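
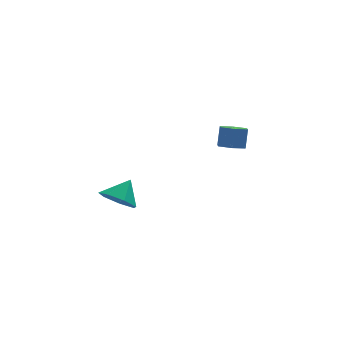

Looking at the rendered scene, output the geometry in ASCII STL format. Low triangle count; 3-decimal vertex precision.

solid 
facet normal -0.181 -0.330 -0.926
outer loop
vertex 3.824 2.265 2.604
vertex 3.265 2.76 2.537
vertex 3.961 2.95 2.333
endloop
endfacet
facet normal 0.966 -0.235 -0.107
outer loop
vertex 3.824 2.265 2.604
vertex 3.961 2.95 2.333
vertex 4.034 2.645 3.669
endloop
endfacet
facet normal 0.966 -0.235 -0.107
outer loop
vertex 4.034 2.645 3.669
vertex 3.961 2.95 2.333
vertex 4.171 3.33 3.398
endloop
endfacet
facet normal 0.183 0.330 0.926
outer loop
vertex 4.034 2.645 3.669
vertex 4.171 3.33 3.398
vertex 3.475 3.14 3.603
endloop
endfacet
facet normal -0.182 -0.330 -0.926
outer loop
vertex 3.961 2.95 2.333
vertex 3.265 2.76 2.537
vertex 3.402 3.446 2.266
endloop
endfacet
facet normal 0.642 0.674 -0.367
outer loop
vertex 3.961 2.95 2.333
vertex 3.402 3.446 2.266
vertex 4.171 3.33 3.398
endloop
endfacet
facet normal 0.642 0.674 -0.367
outer loop
vertex 4.171 3.33 3.398
vertex 3.402 3.446 2.266
vertex 3.612 3.826 3.331
endloop
endfacet
facet normal 0.182 0.331 0.926
outer loop
vertex 4.171 3.33 3.398
vertex 3.612 3.826 3.331
vertex 3.475 3.14 3.603
endloop
endfacet
facet normal -0.182 -0.330 -0.926
outer loop
vertex 3.402 3.446 2.266
vertex 3.265 2.76 2.537
vertex 2.706 3.255 2.471
endloop
endfacet
facet normal -0.326 0.909 -0.260
outer loop
vertex 3.402 3.446 2.266
vertex 2.706 3.255 2.471
vertex 3.612 3.826 3.331
endloop
endfacet
facet normal -0.326 0.909 -0.260
outer loop
vertex 3.612 3.826 3.331
vertex 2.706 3.255 2.471
vertex 2.916 3.635 3.536
endloop
endfacet
facet normal 0.182 0.331 0.926
outer loop
vertex 3.612 3.826 3.331
vertex 2.916 3.635 3.536
vertex 3.475 3.14 3.603
endloop
endfacet
facet normal -0.183 -0.330 -0.926
outer loop
vertex 2.706 3.255 2.471
vertex 3.265 2.76 2.537
vertex 2.569 2.57 2.742
endloop
endfacet
facet normal -0.966 0.235 0.107
outer loop
vertex 2.706 3.255 2.471
vertex 2.569 2.57 2.742
vertex 2.916 3.635 3.536
endloop
endfacet
facet normal -0.966 0.235 0.107
outer loop
vertex 2.916 3.635 3.536
vertex 2.569 2.57 2.742
vertex 2.779 2.95 3.807
endloop
endfacet
facet normal 0.181 0.330 0.926
outer loop
vertex 2.916 3.635 3.536
vertex 2.779 2.95 3.807
vertex 3.475 3.14 3.603
endloop
endfacet
facet normal -0.182 -0.331 -0.926
outer loop
vertex 2.569 2.57 2.742
vertex 3.265 2.76 2.537
vertex 3.128 2.074 2.809
endloop
endfacet
facet normal -0.642 -0.674 0.367
outer loop
vertex 2.569 2.57 2.742
vertex 3.128 2.074 2.809
vertex 2.779 2.95 3.807
endloop
endfacet
facet normal -0.642 -0.674 0.367
outer loop
vertex 2.779 2.95 3.807
vertex 3.128 2.074 2.809
vertex 3.338 2.454 3.874
endloop
endfacet
facet normal 0.182 0.330 0.926
outer loop
vertex 2.779 2.95 3.807
vertex 3.338 2.454 3.874
vertex 3.475 3.14 3.603
endloop
endfacet
facet normal -0.182 -0.331 -0.926
outer loop
vertex 3.128 2.074 2.809
vertex 3.265 2.76 2.537
vertex 3.824 2.265 2.604
endloop
endfacet
facet normal 0.326 -0.909 0.260
outer loop
vertex 3.128 2.074 2.809
vertex 3.824 2.265 2.604
vertex 3.338 2.454 3.874
endloop
endfacet
facet normal 0.326 -0.909 0.260
outer loop
vertex 3.338 2.454 3.874
vertex 3.824 2.265 2.604
vertex 4.034 2.645 3.669
endloop
endfacet
facet normal 0.182 0.330 0.926
outer loop
vertex 3.338 2.454 3.874
vertex 4.034 2.645 3.669
vertex 3.475 3.14 3.603
endloop
endfacet
facet normal -0.548 -0.448 -0.706
outer loop
vertex -2.055 0.006 0.539
vertex -2.818 -0.05 1.167
vertex -2.593 0.675 0.532
endloop
endfacet
facet normal 0.765 0.613 -0.199
outer loop
vertex -2.055 0.006 0.539
vertex -2.593 0.675 0.532
vertex -2.082 0.55 2.113
endloop
endfacet
facet normal -0.550 -0.447 -0.706
outer loop
vertex -2.593 0.675 0.532
vertex -2.818 -0.05 1.167
vertex -3.3 0.799 1.004
endloop
endfacet
facet normal 0.184 0.983 0.018
outer loop
vertex -2.593 0.675 0.532
vertex -3.3 0.799 1.004
vertex -2.082 0.55 2.113
endloop
endfacet
facet normal -0.549 -0.447 -0.706
outer loop
vertex -3.3 0.799 1.004
vertex -2.818 -0.05 1.167
vertex -3.644 0.283 1.599
endloop
endfacet
facet normal -0.307 0.800 0.516
outer loop
vertex -3.3 0.799 1.004
vertex -3.644 0.283 1.599
vertex -2.082 0.55 2.113
endloop
endfacet
facet normal -0.549 -0.448 -0.706
outer loop
vertex -3.644 0.283 1.599
vertex -2.818 -0.05 1.167
vertex -3.366 -0.484 1.869
endloop
endfacet
facet normal -0.337 0.202 0.920
outer loop
vertex -3.644 0.283 1.599
vertex -3.366 -0.484 1.869
vertex -2.082 0.55 2.113
endloop
endfacet
facet normal -0.549 -0.448 -0.706
outer loop
vertex -3.366 -0.484 1.869
vertex -2.818 -0.05 1.167
vertex -2.674 -0.924 1.61
endloop
endfacet
facet normal 0.116 -0.362 0.925
outer loop
vertex -3.366 -0.484 1.869
vertex -2.674 -0.924 1.61
vertex -2.082 0.55 2.113
endloop
endfacet
facet normal -0.548 -0.448 -0.706
outer loop
vertex -2.674 -0.924 1.61
vertex -2.818 -0.05 1.167
vertex -2.091 -0.706 1.019
endloop
endfacet
facet normal 0.710 -0.465 0.529
outer loop
vertex -2.674 -0.924 1.61
vertex -2.091 -0.706 1.019
vertex -2.082 0.55 2.113
endloop
endfacet
facet normal -0.548 -0.448 -0.706
outer loop
vertex -2.091 -0.706 1.019
vertex -2.818 -0.05 1.167
vertex -2.055 0.006 0.539
endloop
endfacet
facet normal 0.999 -0.032 0.028
outer loop
vertex -2.091 -0.706 1.019
vertex -2.055 0.006 0.539
vertex -2.082 0.55 2.113
endloop
endfacet

endsolid


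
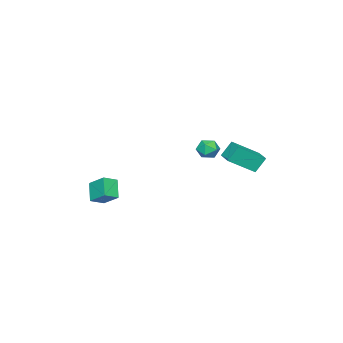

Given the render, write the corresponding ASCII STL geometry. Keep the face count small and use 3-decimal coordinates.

solid 
facet normal -0.432 0.331 0.839
outer loop
vertex -3.628 2.77 2.466
vertex -2.785 3.732 2.521
vertex -4.854 3.905 1.386
endloop
endfacet
facet normal -0.658 -0.752 -0.043
outer loop
vertex -4.335 3.508 0.379
vertex -3.628 2.77 2.466
vertex -4.854 3.905 1.386
endloop
endfacet
facet normal -0.432 0.331 0.839
outer loop
vertex -4.854 3.905 1.386
vertex -2.785 3.732 2.521
vertex -4.011 4.867 1.441
endloop
endfacet
facet normal -0.616 0.571 -0.543
outer loop
vertex -4.011 4.867 1.441
vertex -4.335 3.508 0.379
vertex -4.854 3.905 1.386
endloop
endfacet
facet normal 0.616 -0.571 0.543
outer loop
vertex -3.628 2.77 2.466
vertex -2.266 3.335 1.514
vertex -2.785 3.732 2.521
endloop
endfacet
facet normal -0.658 -0.752 -0.043
outer loop
vertex -3.109 2.373 1.459
vertex -3.628 2.77 2.466
vertex -4.335 3.508 0.379
endloop
endfacet
facet normal 0.616 -0.571 0.543
outer loop
vertex -3.109 2.373 1.459
vertex -2.266 3.335 1.514
vertex -3.628 2.77 2.466
endloop
endfacet
facet normal 0.658 0.752 0.043
outer loop
vertex -2.785 3.732 2.521
vertex -2.266 3.335 1.514
vertex -4.011 4.867 1.441
endloop
endfacet
facet normal -0.616 0.571 -0.543
outer loop
vertex -3.492 4.47 0.434
vertex -4.335 3.508 0.379
vertex -4.011 4.867 1.441
endloop
endfacet
facet normal 0.658 0.752 0.043
outer loop
vertex -4.011 4.867 1.441
vertex -2.266 3.335 1.514
vertex -3.492 4.47 0.434
endloop
endfacet
facet normal 0.432 -0.331 -0.839
outer loop
vertex -3.492 4.47 0.434
vertex -3.109 2.373 1.459
vertex -4.335 3.508 0.379
endloop
endfacet
facet normal 0.432 -0.331 -0.839
outer loop
vertex -2.266 3.335 1.514
vertex -3.109 2.373 1.459
vertex -3.492 4.47 0.434
endloop
endfacet
facet normal -0.832 0.323 0.451
outer loop
vertex -1.057 3.578 2.917
vertex -1.186 2.88 3.179
vertex -0.776 3.367 3.587
endloop
endfacet
facet normal -0.345 0.844 0.411
outer loop
vertex -1.057 3.578 2.917
vertex -0.776 3.367 3.587
vertex -0.351 3.773 3.11
endloop
endfacet
facet normal -0.185 0.943 -0.277
outer loop
vertex -1.057 3.578 2.917
vertex -0.351 3.773 3.11
vertex -0.499 3.537 2.406
endloop
endfacet
facet normal -0.572 0.482 -0.663
outer loop
vertex -1.057 3.578 2.917
vertex -0.499 3.537 2.406
vertex -1.015 2.984 2.449
endloop
endfacet
facet normal -0.972 0.099 -0.213
outer loop
vertex -1.057 3.578 2.917
vertex -1.015 2.984 2.449
vertex -1.186 2.88 3.179
endloop
endfacet
facet normal 0.243 0.621 0.745
outer loop
vertex -0.351 3.773 3.11
vertex -0.776 3.367 3.587
vertex -0.045 3.196 3.491
endloop
endfacet
facet normal -0.544 -0.221 0.810
outer loop
vertex -0.776 3.367 3.587
vertex -1.186 2.88 3.179
vertex -0.561 2.643 3.534
endloop
endfacet
facet normal -0.770 -0.582 -0.263
outer loop
vertex -1.186 2.88 3.179
vertex -1.015 2.984 2.449
vertex -0.709 2.407 2.83
endloop
endfacet
facet normal -0.122 0.036 -0.992
outer loop
vertex -1.015 2.984 2.449
vertex -0.499 3.537 2.406
vertex -0.284 2.813 2.353
endloop
endfacet
facet normal 0.505 0.781 -0.368
outer loop
vertex -0.499 3.537 2.406
vertex -0.351 3.773 3.11
vertex 0.126 3.3 2.761
endloop
endfacet
facet normal 0.572 -0.482 0.663
outer loop
vertex -0.003 2.602 3.023
vertex -0.045 3.196 3.491
vertex -0.561 2.643 3.534
endloop
endfacet
facet normal 0.185 -0.943 0.277
outer loop
vertex -0.003 2.602 3.023
vertex -0.561 2.643 3.534
vertex -0.709 2.407 2.83
endloop
endfacet
facet normal 0.345 -0.844 -0.411
outer loop
vertex -0.003 2.602 3.023
vertex -0.709 2.407 2.83
vertex -0.284 2.813 2.353
endloop
endfacet
facet normal 0.832 -0.323 -0.451
outer loop
vertex -0.003 2.602 3.023
vertex -0.284 2.813 2.353
vertex 0.126 3.3 2.761
endloop
endfacet
facet normal 0.972 -0.099 0.213
outer loop
vertex -0.003 2.602 3.023
vertex 0.126 3.3 2.761
vertex -0.045 3.196 3.491
endloop
endfacet
facet normal 0.122 -0.036 0.992
outer loop
vertex -0.561 2.643 3.534
vertex -0.045 3.196 3.491
vertex -0.776 3.367 3.587
endloop
endfacet
facet normal -0.505 -0.781 0.368
outer loop
vertex -0.709 2.407 2.83
vertex -0.561 2.643 3.534
vertex -1.186 2.88 3.179
endloop
endfacet
facet normal -0.243 -0.621 -0.745
outer loop
vertex -0.284 2.813 2.353
vertex -0.709 2.407 2.83
vertex -1.015 2.984 2.449
endloop
endfacet
facet normal 0.544 0.221 -0.810
outer loop
vertex 0.126 3.3 2.761
vertex -0.284 2.813 2.353
vertex -0.499 3.537 2.406
endloop
endfacet
facet normal 0.770 0.582 0.263
outer loop
vertex -0.045 3.196 3.491
vertex 0.126 3.3 2.761
vertex -0.351 3.773 3.11
endloop
endfacet
facet normal -0.537 -0.417 0.733
outer loop
vertex -0.133 -4.93 -1.431
vertex 0.038 -3.762 -0.641
vertex -0.985 -4.535 -1.83
endloop
endfacet
facet normal -0.121 -0.822 -0.556
outer loop
vertex -0.218 -3.938 -2.879
vertex -0.133 -4.93 -1.431
vertex -0.985 -4.535 -1.83
endloop
endfacet
facet normal -0.537 -0.417 0.733
outer loop
vertex -0.985 -4.535 -1.83
vertex 0.038 -3.762 -0.641
vertex -0.814 -3.367 -1.04
endloop
endfacet
facet normal -0.835 0.387 -0.391
outer loop
vertex -0.814 -3.367 -1.04
vertex -0.218 -3.938 -2.879
vertex -0.985 -4.535 -1.83
endloop
endfacet
facet normal 0.835 -0.387 0.391
outer loop
vertex -0.133 -4.93 -1.431
vertex 0.805 -3.165 -1.69
vertex 0.038 -3.762 -0.641
endloop
endfacet
facet normal -0.121 -0.822 -0.556
outer loop
vertex 0.634 -4.333 -2.48
vertex -0.133 -4.93 -1.431
vertex -0.218 -3.938 -2.879
endloop
endfacet
facet normal 0.835 -0.387 0.391
outer loop
vertex 0.634 -4.333 -2.48
vertex 0.805 -3.165 -1.69
vertex -0.133 -4.93 -1.431
endloop
endfacet
facet normal 0.121 0.822 0.556
outer loop
vertex 0.038 -3.762 -0.641
vertex 0.805 -3.165 -1.69
vertex -0.814 -3.367 -1.04
endloop
endfacet
facet normal -0.835 0.387 -0.391
outer loop
vertex -0.047 -2.77 -2.089
vertex -0.218 -3.938 -2.879
vertex -0.814 -3.367 -1.04
endloop
endfacet
facet normal 0.121 0.822 0.556
outer loop
vertex -0.814 -3.367 -1.04
vertex 0.805 -3.165 -1.69
vertex -0.047 -2.77 -2.089
endloop
endfacet
facet normal 0.537 0.417 -0.733
outer loop
vertex -0.047 -2.77 -2.089
vertex 0.634 -4.333 -2.48
vertex -0.218 -3.938 -2.879
endloop
endfacet
facet normal 0.537 0.417 -0.733
outer loop
vertex 0.805 -3.165 -1.69
vertex 0.634 -4.333 -2.48
vertex -0.047 -2.77 -2.089
endloop
endfacet

endsolid


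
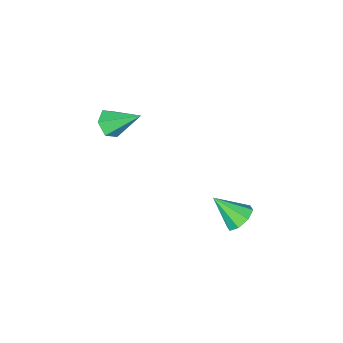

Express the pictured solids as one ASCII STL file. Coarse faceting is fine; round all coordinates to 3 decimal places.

solid 
facet normal -0.328 0.655 -0.681
outer loop
vertex -2.638 3.09 -2.95
vertex -3.107 3.483 -2.346
vertex -2.306 3.571 -2.647
endloop
endfacet
facet normal 0.863 -0.439 -0.249
outer loop
vertex -2.638 3.09 -2.95
vertex -2.306 3.571 -2.647
vertex -2.513 2.297 -1.114
endloop
endfacet
facet normal -0.328 0.656 -0.680
outer loop
vertex -2.306 3.571 -2.647
vertex -3.107 3.483 -2.346
vertex -2.444 4.0 -2.167
endloop
endfacet
facet normal 0.975 0.086 0.203
outer loop
vertex -2.306 3.571 -2.647
vertex -2.444 4.0 -2.167
vertex -2.513 2.297 -1.114
endloop
endfacet
facet normal -0.327 0.655 -0.682
outer loop
vertex -2.444 4.0 -2.167
vertex -3.107 3.483 -2.346
vertex -2.97 4.127 -1.793
endloop
endfacet
facet normal 0.593 0.406 0.696
outer loop
vertex -2.444 4.0 -2.167
vertex -2.97 4.127 -1.793
vertex -2.513 2.297 -1.114
endloop
endfacet
facet normal -0.328 0.655 -0.681
outer loop
vertex -2.97 4.127 -1.793
vertex -3.107 3.483 -2.346
vertex -3.576 3.876 -1.742
endloop
endfacet
facet normal -0.059 0.334 0.941
outer loop
vertex -2.97 4.127 -1.793
vertex -3.576 3.876 -1.742
vertex -2.513 2.297 -1.114
endloop
endfacet
facet normal -0.328 0.655 -0.681
outer loop
vertex -3.576 3.876 -1.742
vertex -3.107 3.483 -2.346
vertex -3.908 3.395 -2.045
endloop
endfacet
facet normal -0.600 -0.087 0.796
outer loop
vertex -3.576 3.876 -1.742
vertex -3.908 3.395 -2.045
vertex -2.513 2.297 -1.114
endloop
endfacet
facet normal -0.328 0.655 -0.681
outer loop
vertex -3.908 3.395 -2.045
vertex -3.107 3.483 -2.346
vertex -3.77 2.965 -2.525
endloop
endfacet
facet normal -0.712 -0.612 0.344
outer loop
vertex -3.908 3.395 -2.045
vertex -3.77 2.965 -2.525
vertex -2.513 2.297 -1.114
endloop
endfacet
facet normal -0.328 0.655 -0.681
outer loop
vertex -3.77 2.965 -2.525
vertex -3.107 3.483 -2.346
vertex -3.244 2.839 -2.899
endloop
endfacet
facet normal -0.329 -0.933 -0.148
outer loop
vertex -3.77 2.965 -2.525
vertex -3.244 2.839 -2.899
vertex -2.513 2.297 -1.114
endloop
endfacet
facet normal -0.328 0.655 -0.681
outer loop
vertex -3.244 2.839 -2.899
vertex -3.107 3.483 -2.346
vertex -2.638 3.09 -2.95
endloop
endfacet
facet normal 0.323 -0.861 -0.394
outer loop
vertex -3.244 2.839 -2.899
vertex -2.638 3.09 -2.95
vertex -2.513 2.297 -1.114
endloop
endfacet
facet normal 0.317 -0.728 -0.608
outer loop
vertex -0.574 -3.378 2.22
vertex -1.221 -3.241 1.719
vertex -0.51 -2.831 1.599
endloop
endfacet
facet normal 0.783 0.424 0.455
outer loop
vertex -0.574 -3.378 2.22
vertex -0.51 -2.831 1.599
vertex -1.859 -1.779 2.941
endloop
endfacet
facet normal 0.317 -0.728 -0.608
outer loop
vertex -0.51 -2.831 1.599
vertex -1.221 -3.241 1.719
vertex -1.157 -2.694 1.098
endloop
endfacet
facet normal 0.401 0.872 -0.280
outer loop
vertex -0.51 -2.831 1.599
vertex -1.157 -2.694 1.098
vertex -1.859 -1.779 2.941
endloop
endfacet
facet normal 0.317 -0.728 -0.608
outer loop
vertex -1.157 -2.694 1.098
vertex -1.221 -3.241 1.719
vertex -1.869 -3.105 1.218
endloop
endfacet
facet normal -0.489 0.693 -0.530
outer loop
vertex -1.157 -2.694 1.098
vertex -1.869 -3.105 1.218
vertex -1.859 -1.779 2.941
endloop
endfacet
facet normal 0.317 -0.728 -0.608
outer loop
vertex -1.869 -3.105 1.218
vertex -1.221 -3.241 1.719
vertex -1.933 -3.652 1.839
endloop
endfacet
facet normal -0.997 0.066 -0.045
outer loop
vertex -1.869 -3.105 1.218
vertex -1.933 -3.652 1.839
vertex -1.859 -1.779 2.941
endloop
endfacet
facet normal 0.317 -0.728 -0.608
outer loop
vertex -1.933 -3.652 1.839
vertex -1.221 -3.241 1.719
vertex -1.285 -3.788 2.34
endloop
endfacet
facet normal -0.614 -0.382 0.691
outer loop
vertex -1.933 -3.652 1.839
vertex -1.285 -3.788 2.34
vertex -1.859 -1.779 2.941
endloop
endfacet
facet normal 0.317 -0.728 -0.608
outer loop
vertex -1.285 -3.788 2.34
vertex -1.221 -3.241 1.719
vertex -0.574 -3.378 2.22
endloop
endfacet
facet normal 0.275 -0.202 0.940
outer loop
vertex -1.285 -3.788 2.34
vertex -0.574 -3.378 2.22
vertex -1.859 -1.779 2.941
endloop
endfacet

endsolid


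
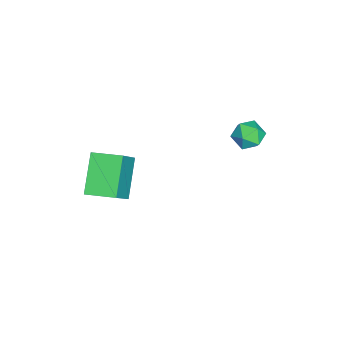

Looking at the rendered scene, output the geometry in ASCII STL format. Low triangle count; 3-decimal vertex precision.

solid 
facet normal 0.392 -0.062 0.918
outer loop
vertex 0.037 2.523 3.957
vertex -0.151 1.704 3.982
vertex 0.593 1.955 3.681
endloop
endfacet
facet normal 0.719 0.444 0.534
outer loop
vertex 0.037 2.523 3.957
vertex 0.593 1.955 3.681
vertex 0.472 2.668 3.251
endloop
endfacet
facet normal 0.228 0.917 0.328
outer loop
vertex 0.037 2.523 3.957
vertex 0.472 2.668 3.251
vertex -0.347 2.858 3.288
endloop
endfacet
facet normal -0.405 0.703 0.585
outer loop
vertex 0.037 2.523 3.957
vertex -0.347 2.858 3.288
vertex -0.732 2.261 3.739
endloop
endfacet
facet normal -0.302 0.098 0.948
outer loop
vertex 0.037 2.523 3.957
vertex -0.732 2.261 3.739
vertex -0.151 1.704 3.982
endloop
endfacet
facet normal 0.989 0.137 -0.051
outer loop
vertex 0.472 2.668 3.251
vertex 0.593 1.955 3.681
vertex 0.552 1.939 2.841
endloop
endfacet
facet normal 0.460 -0.681 0.569
outer loop
vertex 0.593 1.955 3.681
vertex -0.151 1.704 3.982
vertex 0.167 1.342 3.292
endloop
endfacet
facet normal -0.663 -0.421 0.619
outer loop
vertex -0.151 1.704 3.982
vertex -0.732 2.261 3.739
vertex -0.652 1.532 3.329
endloop
endfacet
facet normal -0.830 0.558 0.030
outer loop
vertex -0.732 2.261 3.739
vertex -0.347 2.858 3.288
vertex -0.773 2.245 2.899
endloop
endfacet
facet normal 0.192 0.903 -0.385
outer loop
vertex -0.347 2.858 3.288
vertex 0.472 2.668 3.251
vertex -0.029 2.496 2.598
endloop
endfacet
facet normal 0.405 -0.703 -0.585
outer loop
vertex -0.217 1.677 2.623
vertex 0.552 1.939 2.841
vertex 0.167 1.342 3.292
endloop
endfacet
facet normal -0.228 -0.917 -0.328
outer loop
vertex -0.217 1.677 2.623
vertex 0.167 1.342 3.292
vertex -0.652 1.532 3.329
endloop
endfacet
facet normal -0.719 -0.444 -0.534
outer loop
vertex -0.217 1.677 2.623
vertex -0.652 1.532 3.329
vertex -0.773 2.245 2.899
endloop
endfacet
facet normal -0.392 0.062 -0.918
outer loop
vertex -0.217 1.677 2.623
vertex -0.773 2.245 2.899
vertex -0.029 2.496 2.598
endloop
endfacet
facet normal 0.302 -0.098 -0.948
outer loop
vertex -0.217 1.677 2.623
vertex -0.029 2.496 2.598
vertex 0.552 1.939 2.841
endloop
endfacet
facet normal 0.830 -0.558 -0.030
outer loop
vertex 0.167 1.342 3.292
vertex 0.552 1.939 2.841
vertex 0.593 1.955 3.681
endloop
endfacet
facet normal -0.192 -0.903 0.385
outer loop
vertex -0.652 1.532 3.329
vertex 0.167 1.342 3.292
vertex -0.151 1.704 3.982
endloop
endfacet
facet normal -0.989 -0.137 0.051
outer loop
vertex -0.773 2.245 2.899
vertex -0.652 1.532 3.329
vertex -0.732 2.261 3.739
endloop
endfacet
facet normal -0.460 0.681 -0.569
outer loop
vertex -0.029 2.496 2.598
vertex -0.773 2.245 2.899
vertex -0.347 2.858 3.288
endloop
endfacet
facet normal 0.663 0.421 -0.619
outer loop
vertex 0.552 1.939 2.841
vertex -0.029 2.496 2.598
vertex 0.472 2.668 3.251
endloop
endfacet
facet normal -0.659 0.105 -0.745
outer loop
vertex 0.701 -4.31 1.331
vertex 0.783 -2.848 1.464
vertex 2.314 -4.272 -0.089
endloop
endfacet
facet normal -0.056 -0.994 -0.090
outer loop
vertex 3.697 -4.492 1.476
vertex 0.701 -4.31 1.331
vertex 2.314 -4.272 -0.089
endloop
endfacet
facet normal -0.658 0.105 -0.745
outer loop
vertex 2.314 -4.272 -0.089
vertex 0.783 -2.848 1.464
vertex 2.397 -2.81 0.044
endloop
endfacet
facet normal 0.750 0.018 -0.661
outer loop
vertex 2.397 -2.81 0.044
vertex 3.697 -4.492 1.476
vertex 2.314 -4.272 -0.089
endloop
endfacet
facet normal -0.750 -0.018 0.661
outer loop
vertex 0.701 -4.31 1.331
vertex 2.166 -3.068 3.029
vertex 0.783 -2.848 1.464
endloop
endfacet
facet normal -0.056 -0.994 -0.090
outer loop
vertex 2.083 -4.53 2.896
vertex 0.701 -4.31 1.331
vertex 3.697 -4.492 1.476
endloop
endfacet
facet normal -0.751 -0.017 0.660
outer loop
vertex 2.083 -4.53 2.896
vertex 2.166 -3.068 3.029
vertex 0.701 -4.31 1.331
endloop
endfacet
facet normal 0.056 0.994 0.090
outer loop
vertex 0.783 -2.848 1.464
vertex 2.166 -3.068 3.029
vertex 2.397 -2.81 0.044
endloop
endfacet
facet normal 0.751 0.018 -0.660
outer loop
vertex 3.779 -3.03 1.609
vertex 3.697 -4.492 1.476
vertex 2.397 -2.81 0.044
endloop
endfacet
facet normal 0.056 0.994 0.090
outer loop
vertex 2.397 -2.81 0.044
vertex 2.166 -3.068 3.029
vertex 3.779 -3.03 1.609
endloop
endfacet
facet normal 0.658 -0.105 0.745
outer loop
vertex 3.779 -3.03 1.609
vertex 2.083 -4.53 2.896
vertex 3.697 -4.492 1.476
endloop
endfacet
facet normal 0.659 -0.105 0.745
outer loop
vertex 2.166 -3.068 3.029
vertex 2.083 -4.53 2.896
vertex 3.779 -3.03 1.609
endloop
endfacet

endsolid


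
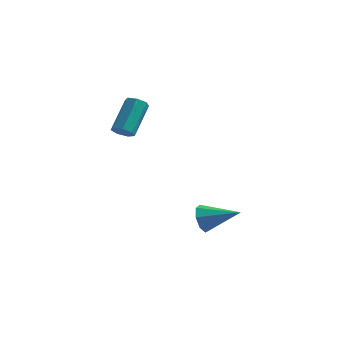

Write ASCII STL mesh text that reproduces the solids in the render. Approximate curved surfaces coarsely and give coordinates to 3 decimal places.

solid 
facet normal -0.919 -0.229 -0.322
outer loop
vertex 2.846 -1.433 -2.322
vertex 2.558 -1.151 -1.7
vertex 2.725 -0.881 -2.369
endloop
endfacet
facet normal 0.654 0.079 -0.752
outer loop
vertex 2.846 -1.433 -2.322
vertex 2.725 -0.881 -2.369
vertex 4.102 -0.769 -1.16
endloop
endfacet
facet normal -0.919 -0.228 -0.322
outer loop
vertex 2.725 -0.881 -2.369
vertex 2.558 -1.151 -1.7
vertex 2.507 -0.488 -2.025
endloop
endfacet
facet normal 0.425 0.718 -0.551
outer loop
vertex 2.725 -0.881 -2.369
vertex 2.507 -0.488 -2.025
vertex 4.102 -0.769 -1.16
endloop
endfacet
facet normal -0.919 -0.228 -0.321
outer loop
vertex 2.507 -0.488 -2.025
vertex 2.558 -1.151 -1.7
vertex 2.319 -0.483 -1.491
endloop
endfacet
facet normal 0.150 0.988 0.044
outer loop
vertex 2.507 -0.488 -2.025
vertex 2.319 -0.483 -1.491
vertex 4.102 -0.769 -1.16
endloop
endfacet
facet normal -0.919 -0.228 -0.321
outer loop
vertex 2.319 -0.483 -1.491
vertex 2.558 -1.151 -1.7
vertex 2.271 -0.87 -1.079
endloop
endfacet
facet normal -0.010 0.729 0.684
outer loop
vertex 2.319 -0.483 -1.491
vertex 2.271 -0.87 -1.079
vertex 4.102 -0.769 -1.16
endloop
endfacet
facet normal -0.919 -0.228 -0.322
outer loop
vertex 2.271 -0.87 -1.079
vertex 2.558 -1.151 -1.7
vertex 2.391 -1.421 -1.032
endloop
endfacet
facet normal 0.039 0.093 0.995
outer loop
vertex 2.271 -0.87 -1.079
vertex 2.391 -1.421 -1.032
vertex 4.102 -0.769 -1.16
endloop
endfacet
facet normal -0.919 -0.228 -0.322
outer loop
vertex 2.391 -1.421 -1.032
vertex 2.558 -1.151 -1.7
vertex 2.609 -1.815 -1.376
endloop
endfacet
facet normal 0.267 -0.546 0.794
outer loop
vertex 2.391 -1.421 -1.032
vertex 2.609 -1.815 -1.376
vertex 4.102 -0.769 -1.16
endloop
endfacet
facet normal -0.919 -0.228 -0.322
outer loop
vertex 2.609 -1.815 -1.376
vertex 2.558 -1.151 -1.7
vertex 2.797 -1.819 -1.91
endloop
endfacet
facet normal 0.543 -0.816 0.197
outer loop
vertex 2.609 -1.815 -1.376
vertex 2.797 -1.819 -1.91
vertex 4.102 -0.769 -1.16
endloop
endfacet
facet normal -0.919 -0.227 -0.322
outer loop
vertex 2.797 -1.819 -1.91
vertex 2.558 -1.151 -1.7
vertex 2.846 -1.433 -2.322
endloop
endfacet
facet normal 0.703 -0.559 -0.440
outer loop
vertex 2.797 -1.819 -1.91
vertex 2.846 -1.433 -2.322
vertex 4.102 -0.769 -1.16
endloop
endfacet
facet normal 0.023 -0.673 -0.739
outer loop
vertex -0.552 -2.27 3.134
vertex -0.77 -1.916 2.805
vertex -0.256 -2.004 2.901
endloop
endfacet
facet normal 0.766 -0.463 0.445
outer loop
vertex -0.552 -2.27 3.134
vertex -0.256 -2.004 2.901
vertex -0.591 -1.058 4.464
endloop
endfacet
facet normal 0.768 -0.462 0.444
outer loop
vertex -0.591 -1.058 4.464
vertex -0.256 -2.004 2.901
vertex -0.296 -0.792 4.231
endloop
endfacet
facet normal -0.023 0.673 0.739
outer loop
vertex -0.591 -1.058 4.464
vertex -0.296 -0.792 4.231
vertex -0.81 -0.704 4.135
endloop
endfacet
facet normal 0.022 -0.674 -0.738
outer loop
vertex -0.256 -2.004 2.901
vertex -0.77 -1.916 2.805
vertex -0.348 -1.673 2.596
endloop
endfacet
facet normal 0.979 0.163 -0.119
outer loop
vertex -0.256 -2.004 2.901
vertex -0.348 -1.673 2.596
vertex -0.296 -0.792 4.231
endloop
endfacet
facet normal 0.979 0.163 -0.119
outer loop
vertex -0.296 -0.792 4.231
vertex -0.348 -1.673 2.596
vertex -0.388 -0.461 3.926
endloop
endfacet
facet normal -0.022 0.674 0.738
outer loop
vertex -0.296 -0.792 4.231
vertex -0.388 -0.461 3.926
vertex -0.81 -0.704 4.135
endloop
endfacet
facet normal 0.022 -0.674 -0.739
outer loop
vertex -0.348 -1.673 2.596
vertex -0.77 -1.916 2.805
vertex -0.758 -1.524 2.448
endloop
endfacet
facet normal 0.455 0.665 -0.592
outer loop
vertex -0.348 -1.673 2.596
vertex -0.758 -1.524 2.448
vertex -0.388 -0.461 3.926
endloop
endfacet
facet normal 0.456 0.664 -0.592
outer loop
vertex -0.388 -0.461 3.926
vertex -0.758 -1.524 2.448
vertex -0.797 -0.312 3.778
endloop
endfacet
facet normal -0.022 0.674 0.739
outer loop
vertex -0.388 -0.461 3.926
vertex -0.797 -0.312 3.778
vertex -0.81 -0.704 4.135
endloop
endfacet
facet normal 0.023 -0.674 -0.739
outer loop
vertex -0.758 -1.524 2.448
vertex -0.77 -1.916 2.805
vertex -1.177 -1.671 2.569
endloop
endfacet
facet normal -0.413 0.667 -0.620
outer loop
vertex -0.758 -1.524 2.448
vertex -1.177 -1.671 2.569
vertex -0.797 -0.312 3.778
endloop
endfacet
facet normal -0.413 0.667 -0.620
outer loop
vertex -0.797 -0.312 3.778
vertex -1.177 -1.671 2.569
vertex -1.216 -0.459 3.899
endloop
endfacet
facet normal -0.023 0.674 0.739
outer loop
vertex -0.797 -0.312 3.778
vertex -1.216 -0.459 3.899
vertex -0.81 -0.704 4.135
endloop
endfacet
facet normal 0.022 -0.674 -0.738
outer loop
vertex -1.177 -1.671 2.569
vertex -0.77 -1.916 2.805
vertex -1.289 -2.002 2.868
endloop
endfacet
facet normal -0.970 0.166 -0.180
outer loop
vertex -1.177 -1.671 2.569
vertex -1.289 -2.002 2.868
vertex -1.216 -0.459 3.899
endloop
endfacet
facet normal -0.969 0.167 -0.181
outer loop
vertex -1.216 -0.459 3.899
vertex -1.289 -2.002 2.868
vertex -1.329 -0.79 4.198
endloop
endfacet
facet normal -0.022 0.674 0.738
outer loop
vertex -1.216 -0.459 3.899
vertex -1.329 -0.79 4.198
vertex -0.81 -0.704 4.135
endloop
endfacet
facet normal 0.022 -0.674 -0.739
outer loop
vertex -1.289 -2.002 2.868
vertex -0.77 -1.916 2.805
vertex -1.011 -2.268 3.119
endloop
endfacet
facet normal -0.796 -0.459 0.395
outer loop
vertex -1.289 -2.002 2.868
vertex -1.011 -2.268 3.119
vertex -1.329 -0.79 4.198
endloop
endfacet
facet normal -0.796 -0.459 0.395
outer loop
vertex -1.329 -0.79 4.198
vertex -1.011 -2.268 3.119
vertex -1.051 -1.056 4.449
endloop
endfacet
facet normal -0.022 0.674 0.739
outer loop
vertex -1.329 -0.79 4.198
vertex -1.051 -1.056 4.449
vertex -0.81 -0.704 4.135
endloop
endfacet
facet normal 0.021 -0.674 -0.739
outer loop
vertex -1.011 -2.268 3.119
vertex -0.77 -1.916 2.805
vertex -0.552 -2.27 3.134
endloop
endfacet
facet normal -0.025 -0.739 0.673
outer loop
vertex -1.011 -2.268 3.119
vertex -0.552 -2.27 3.134
vertex -1.051 -1.056 4.449
endloop
endfacet
facet normal -0.025 -0.739 0.673
outer loop
vertex -1.051 -1.056 4.449
vertex -0.552 -2.27 3.134
vertex -0.591 -1.058 4.464
endloop
endfacet
facet normal -0.021 0.674 0.739
outer loop
vertex -1.051 -1.056 4.449
vertex -0.591 -1.058 4.464
vertex -0.81 -0.704 4.135
endloop
endfacet

endsolid


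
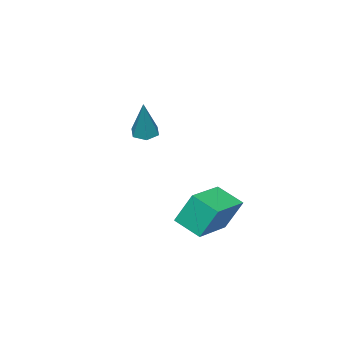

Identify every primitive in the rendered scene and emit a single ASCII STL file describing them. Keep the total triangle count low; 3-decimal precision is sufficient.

solid 
facet normal -0.981 -0.141 -0.136
outer loop
vertex -2.029 1.348 0.436
vertex -2.11 2.377 -0.048
vertex -1.777 0.786 -0.799
endloop
endfacet
facet normal 0.071 -0.902 0.425
outer loop
vertex -0.13 1.023 -0.572
vertex -2.029 1.348 0.436
vertex -1.777 0.786 -0.799
endloop
endfacet
facet normal -0.981 -0.142 -0.135
outer loop
vertex -1.777 0.786 -0.799
vertex -2.11 2.377 -0.048
vertex -1.859 1.815 -1.284
endloop
endfacet
facet normal 0.182 -0.407 -0.895
outer loop
vertex -1.859 1.815 -1.284
vertex -0.13 1.023 -0.572
vertex -1.777 0.786 -0.799
endloop
endfacet
facet normal -0.182 0.407 0.895
outer loop
vertex -2.029 1.348 0.436
vertex -0.463 2.614 0.179
vertex -2.11 2.377 -0.048
endloop
endfacet
facet normal 0.071 -0.903 0.425
outer loop
vertex -0.381 1.585 0.664
vertex -2.029 1.348 0.436
vertex -0.13 1.023 -0.572
endloop
endfacet
facet normal -0.182 0.407 0.895
outer loop
vertex -0.381 1.585 0.664
vertex -0.463 2.614 0.179
vertex -2.029 1.348 0.436
endloop
endfacet
facet normal -0.071 0.902 -0.425
outer loop
vertex -2.11 2.377 -0.048
vertex -0.463 2.614 0.179
vertex -1.859 1.815 -1.284
endloop
endfacet
facet normal 0.182 -0.407 -0.895
outer loop
vertex -0.211 2.052 -1.056
vertex -0.13 1.023 -0.572
vertex -1.859 1.815 -1.284
endloop
endfacet
facet normal -0.071 0.902 -0.425
outer loop
vertex -1.859 1.815 -1.284
vertex -0.463 2.614 0.179
vertex -0.211 2.052 -1.056
endloop
endfacet
facet normal 0.981 0.141 0.135
outer loop
vertex -0.211 2.052 -1.056
vertex -0.381 1.585 0.664
vertex -0.13 1.023 -0.572
endloop
endfacet
facet normal 0.981 0.142 0.135
outer loop
vertex -0.463 2.614 0.179
vertex -0.381 1.585 0.664
vertex -0.211 2.052 -1.056
endloop
endfacet
facet normal -0.312 -0.226 -0.923
outer loop
vertex -2.515 -2.241 1.526
vertex -2.851 -2.597 1.727
vertex -3.007 -2.096 1.657
endloop
endfacet
facet normal 0.270 0.962 -0.051
outer loop
vertex -2.515 -2.241 1.526
vertex -3.007 -2.096 1.657
vertex -2.309 -2.203 3.333
endloop
endfacet
facet normal -0.312 -0.226 -0.923
outer loop
vertex -3.007 -2.096 1.657
vertex -2.851 -2.597 1.727
vertex -3.344 -2.452 1.858
endloop
endfacet
facet normal -0.603 0.740 0.298
outer loop
vertex -3.007 -2.096 1.657
vertex -3.344 -2.452 1.858
vertex -2.309 -2.203 3.333
endloop
endfacet
facet normal -0.312 -0.227 -0.922
outer loop
vertex -3.344 -2.452 1.858
vertex -2.851 -2.597 1.727
vertex -3.188 -2.954 1.929
endloop
endfacet
facet normal -0.794 -0.164 0.585
outer loop
vertex -3.344 -2.452 1.858
vertex -3.188 -2.954 1.929
vertex -2.309 -2.203 3.333
endloop
endfacet
facet normal -0.312 -0.227 -0.922
outer loop
vertex -3.188 -2.954 1.929
vertex -2.851 -2.597 1.727
vertex -2.695 -3.099 1.798
endloop
endfacet
facet normal -0.110 -0.846 0.522
outer loop
vertex -3.188 -2.954 1.929
vertex -2.695 -3.099 1.798
vertex -2.309 -2.203 3.333
endloop
endfacet
facet normal -0.313 -0.228 -0.922
outer loop
vertex -2.695 -3.099 1.798
vertex -2.851 -2.597 1.727
vertex -2.359 -2.743 1.596
endloop
endfacet
facet normal 0.763 -0.623 0.172
outer loop
vertex -2.695 -3.099 1.798
vertex -2.359 -2.743 1.596
vertex -2.309 -2.203 3.333
endloop
endfacet
facet normal -0.313 -0.226 -0.923
outer loop
vertex -2.359 -2.743 1.596
vertex -2.851 -2.597 1.727
vertex -2.515 -2.241 1.526
endloop
endfacet
facet normal 0.953 0.280 -0.115
outer loop
vertex -2.359 -2.743 1.596
vertex -2.515 -2.241 1.526
vertex -2.309 -2.203 3.333
endloop
endfacet

endsolid


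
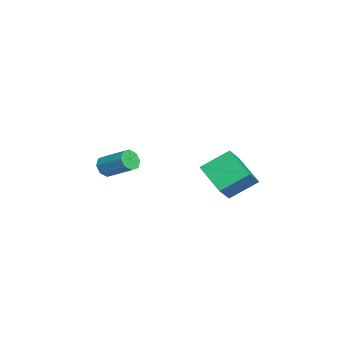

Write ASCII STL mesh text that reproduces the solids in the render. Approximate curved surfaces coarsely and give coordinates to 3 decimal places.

solid 
facet normal -0.432 -0.762 -0.482
outer loop
vertex 0.938 -2.864 -4.335
vertex 0.631 -2.95 -3.924
vertex 0.597 -2.659 -4.353
endloop
endfacet
facet normal 0.283 0.394 -0.874
outer loop
vertex 0.938 -2.864 -4.335
vertex 0.597 -2.659 -4.353
vertex 1.516 -1.843 -3.687
endloop
endfacet
facet normal 0.285 0.393 -0.874
outer loop
vertex 1.516 -1.843 -3.687
vertex 0.597 -2.659 -4.353
vertex 1.175 -1.638 -3.706
endloop
endfacet
facet normal 0.431 0.762 0.483
outer loop
vertex 1.516 -1.843 -3.687
vertex 1.175 -1.638 -3.706
vertex 1.209 -1.93 -3.276
endloop
endfacet
facet normal -0.431 -0.762 -0.483
outer loop
vertex 0.597 -2.659 -4.353
vertex 0.631 -2.95 -3.924
vertex 0.276 -2.625 -4.12
endloop
endfacet
facet normal -0.405 0.642 -0.651
outer loop
vertex 0.597 -2.659 -4.353
vertex 0.276 -2.625 -4.12
vertex 1.175 -1.638 -3.706
endloop
endfacet
facet normal -0.405 0.642 -0.651
outer loop
vertex 1.175 -1.638 -3.706
vertex 0.276 -2.625 -4.12
vertex 0.854 -1.604 -3.473
endloop
endfacet
facet normal 0.431 0.762 0.483
outer loop
vertex 1.175 -1.638 -3.706
vertex 0.854 -1.604 -3.473
vertex 1.209 -1.93 -3.276
endloop
endfacet
facet normal -0.431 -0.762 -0.484
outer loop
vertex 0.276 -2.625 -4.12
vertex 0.631 -2.95 -3.924
vertex 0.163 -2.782 -3.772
endloop
endfacet
facet normal -0.856 0.514 -0.046
outer loop
vertex 0.276 -2.625 -4.12
vertex 0.163 -2.782 -3.772
vertex 0.854 -1.604 -3.473
endloop
endfacet
facet normal -0.856 0.514 -0.046
outer loop
vertex 0.854 -1.604 -3.473
vertex 0.163 -2.782 -3.772
vertex 0.741 -1.761 -3.125
endloop
endfacet
facet normal 0.431 0.762 0.484
outer loop
vertex 0.854 -1.604 -3.473
vertex 0.741 -1.761 -3.125
vertex 1.209 -1.93 -3.276
endloop
endfacet
facet normal -0.431 -0.762 -0.483
outer loop
vertex 0.163 -2.782 -3.772
vertex 0.631 -2.95 -3.924
vertex 0.324 -3.037 -3.513
endloop
endfacet
facet normal -0.806 0.085 0.585
outer loop
vertex 0.163 -2.782 -3.772
vertex 0.324 -3.037 -3.513
vertex 0.741 -1.761 -3.125
endloop
endfacet
facet normal -0.807 0.086 0.584
outer loop
vertex 0.741 -1.761 -3.125
vertex 0.324 -3.037 -3.513
vertex 0.902 -2.016 -2.865
endloop
endfacet
facet normal 0.431 0.763 0.482
outer loop
vertex 0.741 -1.761 -3.125
vertex 0.902 -2.016 -2.865
vertex 1.209 -1.93 -3.276
endloop
endfacet
facet normal -0.431 -0.762 -0.483
outer loop
vertex 0.324 -3.037 -3.513
vertex 0.631 -2.95 -3.924
vertex 0.665 -3.242 -3.494
endloop
endfacet
facet normal -0.285 -0.393 0.874
outer loop
vertex 0.324 -3.037 -3.513
vertex 0.665 -3.242 -3.494
vertex 0.902 -2.016 -2.865
endloop
endfacet
facet normal -0.283 -0.394 0.874
outer loop
vertex 0.902 -2.016 -2.865
vertex 0.665 -3.242 -3.494
vertex 1.243 -2.221 -2.847
endloop
endfacet
facet normal 0.432 0.762 0.482
outer loop
vertex 0.902 -2.016 -2.865
vertex 1.243 -2.221 -2.847
vertex 1.209 -1.93 -3.276
endloop
endfacet
facet normal -0.431 -0.762 -0.483
outer loop
vertex 0.665 -3.242 -3.494
vertex 0.631 -2.95 -3.924
vertex 0.986 -3.276 -3.727
endloop
endfacet
facet normal 0.405 -0.642 0.651
outer loop
vertex 0.665 -3.242 -3.494
vertex 0.986 -3.276 -3.727
vertex 1.243 -2.221 -2.847
endloop
endfacet
facet normal 0.405 -0.642 0.651
outer loop
vertex 1.243 -2.221 -2.847
vertex 0.986 -3.276 -3.727
vertex 1.564 -2.255 -3.08
endloop
endfacet
facet normal 0.431 0.762 0.483
outer loop
vertex 1.243 -2.221 -2.847
vertex 1.564 -2.255 -3.08
vertex 1.209 -1.93 -3.276
endloop
endfacet
facet normal -0.431 -0.762 -0.484
outer loop
vertex 0.986 -3.276 -3.727
vertex 0.631 -2.95 -3.924
vertex 1.099 -3.119 -4.075
endloop
endfacet
facet normal 0.856 -0.514 0.046
outer loop
vertex 0.986 -3.276 -3.727
vertex 1.099 -3.119 -4.075
vertex 1.564 -2.255 -3.08
endloop
endfacet
facet normal 0.856 -0.514 0.046
outer loop
vertex 1.564 -2.255 -3.08
vertex 1.099 -3.119 -4.075
vertex 1.677 -2.098 -3.428
endloop
endfacet
facet normal 0.431 0.762 0.484
outer loop
vertex 1.564 -2.255 -3.08
vertex 1.677 -2.098 -3.428
vertex 1.209 -1.93 -3.276
endloop
endfacet
facet normal -0.431 -0.763 -0.482
outer loop
vertex 1.099 -3.119 -4.075
vertex 0.631 -2.95 -3.924
vertex 0.938 -2.864 -4.335
endloop
endfacet
facet normal 0.807 -0.086 -0.584
outer loop
vertex 1.099 -3.119 -4.075
vertex 0.938 -2.864 -4.335
vertex 1.677 -2.098 -3.428
endloop
endfacet
facet normal 0.806 -0.085 -0.585
outer loop
vertex 1.677 -2.098 -3.428
vertex 0.938 -2.864 -4.335
vertex 1.516 -1.843 -3.687
endloop
endfacet
facet normal 0.431 0.762 0.483
outer loop
vertex 1.677 -2.098 -3.428
vertex 1.516 -1.843 -3.687
vertex 1.209 -1.93 -3.276
endloop
endfacet
facet normal -0.671 -0.539 0.510
outer loop
vertex 2.726 0.818 -2.913
vertex 2.44 1.909 -2.136
vertex 1.921 1.128 -3.644
endloop
endfacet
facet normal 0.209 -0.797 -0.567
outer loop
vertex 2.92 1.931 -4.404
vertex 2.726 0.818 -2.913
vertex 1.921 1.128 -3.644
endloop
endfacet
facet normal -0.671 -0.539 0.510
outer loop
vertex 1.921 1.128 -3.644
vertex 2.44 1.909 -2.136
vertex 1.635 2.219 -2.867
endloop
endfacet
facet normal -0.712 0.274 -0.647
outer loop
vertex 1.635 2.219 -2.867
vertex 2.92 1.931 -4.404
vertex 1.921 1.128 -3.644
endloop
endfacet
facet normal 0.712 -0.274 0.647
outer loop
vertex 2.726 0.818 -2.913
vertex 3.439 2.712 -2.896
vertex 2.44 1.909 -2.136
endloop
endfacet
facet normal 0.209 -0.797 -0.567
outer loop
vertex 3.725 1.621 -3.673
vertex 2.726 0.818 -2.913
vertex 2.92 1.931 -4.404
endloop
endfacet
facet normal 0.712 -0.274 0.647
outer loop
vertex 3.725 1.621 -3.673
vertex 3.439 2.712 -2.896
vertex 2.726 0.818 -2.913
endloop
endfacet
facet normal -0.209 0.797 0.567
outer loop
vertex 2.44 1.909 -2.136
vertex 3.439 2.712 -2.896
vertex 1.635 2.219 -2.867
endloop
endfacet
facet normal -0.712 0.274 -0.647
outer loop
vertex 2.634 3.022 -3.627
vertex 2.92 1.931 -4.404
vertex 1.635 2.219 -2.867
endloop
endfacet
facet normal -0.209 0.797 0.567
outer loop
vertex 1.635 2.219 -2.867
vertex 3.439 2.712 -2.896
vertex 2.634 3.022 -3.627
endloop
endfacet
facet normal 0.671 0.539 -0.510
outer loop
vertex 2.634 3.022 -3.627
vertex 3.725 1.621 -3.673
vertex 2.92 1.931 -4.404
endloop
endfacet
facet normal 0.671 0.539 -0.510
outer loop
vertex 3.439 2.712 -2.896
vertex 3.725 1.621 -3.673
vertex 2.634 3.022 -3.627
endloop
endfacet

endsolid


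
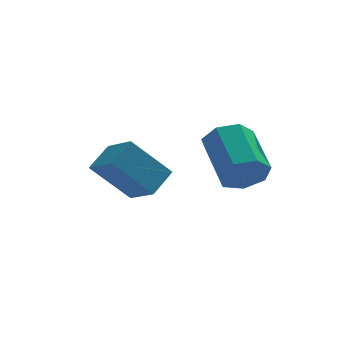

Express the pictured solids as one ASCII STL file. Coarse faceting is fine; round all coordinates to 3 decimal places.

solid 
facet normal -0.627 -0.605 -0.491
outer loop
vertex -0.794 1.47 2.505
vertex -1.354 2.621 1.803
vertex 0.535 1.248 1.082
endloop
endfacet
facet normal 0.383 -0.789 0.481
outer loop
vertex 1.294 1.979 1.677
vertex -0.794 1.47 2.505
vertex 0.535 1.248 1.082
endloop
endfacet
facet normal -0.627 -0.604 -0.492
outer loop
vertex 0.535 1.248 1.082
vertex -1.354 2.621 1.803
vertex -0.024 2.399 0.38
endloop
endfacet
facet normal 0.678 -0.113 -0.726
outer loop
vertex -0.024 2.399 0.38
vertex 1.294 1.979 1.677
vertex 0.535 1.248 1.082
endloop
endfacet
facet normal -0.678 0.113 0.726
outer loop
vertex -0.794 1.47 2.505
vertex -0.595 3.352 2.398
vertex -1.354 2.621 1.803
endloop
endfacet
facet normal 0.383 -0.789 0.481
outer loop
vertex -0.036 2.201 3.1
vertex -0.794 1.47 2.505
vertex 1.294 1.979 1.677
endloop
endfacet
facet normal -0.679 0.113 0.726
outer loop
vertex -0.036 2.201 3.1
vertex -0.595 3.352 2.398
vertex -0.794 1.47 2.505
endloop
endfacet
facet normal -0.383 0.789 -0.481
outer loop
vertex -1.354 2.621 1.803
vertex -0.595 3.352 2.398
vertex -0.024 2.399 0.38
endloop
endfacet
facet normal 0.678 -0.113 -0.726
outer loop
vertex 0.734 3.13 0.975
vertex 1.294 1.979 1.677
vertex -0.024 2.399 0.38
endloop
endfacet
facet normal -0.383 0.789 -0.481
outer loop
vertex -0.024 2.399 0.38
vertex -0.595 3.352 2.398
vertex 0.734 3.13 0.975
endloop
endfacet
facet normal 0.627 0.605 0.491
outer loop
vertex 0.734 3.13 0.975
vertex -0.036 2.201 3.1
vertex 1.294 1.979 1.677
endloop
endfacet
facet normal 0.627 0.604 0.491
outer loop
vertex -0.595 3.352 2.398
vertex -0.036 2.201 3.1
vertex 0.734 3.13 0.975
endloop
endfacet
facet normal 0.089 -0.900 -0.427
outer loop
vertex 3.174 -1.935 3.865
vertex 2.855 -1.614 3.121
vertex 3.684 -1.656 3.383
endloop
endfacet
facet normal 0.732 -0.231 0.641
outer loop
vertex 3.174 -1.935 3.865
vertex 3.684 -1.656 3.383
vertex 3.003 -0.206 4.682
endloop
endfacet
facet normal 0.732 -0.231 0.641
outer loop
vertex 3.003 -0.206 4.682
vertex 3.684 -1.656 3.383
vertex 3.513 0.073 4.2
endloop
endfacet
facet normal -0.090 0.900 0.426
outer loop
vertex 3.003 -0.206 4.682
vertex 3.513 0.073 4.2
vertex 2.685 0.114 3.939
endloop
endfacet
facet normal 0.089 -0.901 -0.425
outer loop
vertex 3.684 -1.656 3.383
vertex 2.855 -1.614 3.121
vertex 3.57 -1.347 2.704
endloop
endfacet
facet normal 0.984 0.144 -0.100
outer loop
vertex 3.684 -1.656 3.383
vertex 3.57 -1.347 2.704
vertex 3.513 0.073 4.2
endloop
endfacet
facet normal 0.984 0.144 -0.100
outer loop
vertex 3.513 0.073 4.2
vertex 3.57 -1.347 2.704
vertex 3.399 0.382 3.521
endloop
endfacet
facet normal -0.089 0.901 0.425
outer loop
vertex 3.513 0.073 4.2
vertex 3.399 0.382 3.521
vertex 2.685 0.114 3.939
endloop
endfacet
facet normal 0.088 -0.900 -0.426
outer loop
vertex 3.57 -1.347 2.704
vertex 2.855 -1.614 3.121
vertex 2.918 -1.238 2.339
endloop
endfacet
facet normal 0.497 0.410 -0.765
outer loop
vertex 3.57 -1.347 2.704
vertex 2.918 -1.238 2.339
vertex 3.399 0.382 3.521
endloop
endfacet
facet normal 0.495 0.411 -0.765
outer loop
vertex 3.399 0.382 3.521
vertex 2.918 -1.238 2.339
vertex 2.747 0.49 3.157
endloop
endfacet
facet normal -0.089 0.900 0.426
outer loop
vertex 3.399 0.382 3.521
vertex 2.747 0.49 3.157
vertex 2.685 0.114 3.939
endloop
endfacet
facet normal 0.089 -0.900 -0.426
outer loop
vertex 2.918 -1.238 2.339
vertex 2.855 -1.614 3.121
vertex 2.219 -1.413 2.563
endloop
endfacet
facet normal -0.366 0.368 -0.855
outer loop
vertex 2.918 -1.238 2.339
vertex 2.219 -1.413 2.563
vertex 2.747 0.49 3.157
endloop
endfacet
facet normal -0.366 0.368 -0.855
outer loop
vertex 2.747 0.49 3.157
vertex 2.219 -1.413 2.563
vertex 2.048 0.315 3.381
endloop
endfacet
facet normal -0.089 0.900 0.426
outer loop
vertex 2.747 0.49 3.157
vertex 2.048 0.315 3.381
vertex 2.685 0.114 3.939
endloop
endfacet
facet normal 0.089 -0.900 -0.426
outer loop
vertex 2.219 -1.413 2.563
vertex 2.855 -1.614 3.121
vertex 1.999 -1.74 3.208
endloop
endfacet
facet normal -0.953 0.048 -0.301
outer loop
vertex 2.219 -1.413 2.563
vertex 1.999 -1.74 3.208
vertex 2.048 0.315 3.381
endloop
endfacet
facet normal -0.952 0.048 -0.301
outer loop
vertex 2.048 0.315 3.381
vertex 1.999 -1.74 3.208
vertex 1.828 -0.011 4.025
endloop
endfacet
facet normal -0.089 0.901 0.426
outer loop
vertex 2.048 0.315 3.381
vertex 1.828 -0.011 4.025
vertex 2.685 0.114 3.939
endloop
endfacet
facet normal 0.089 -0.900 -0.426
outer loop
vertex 1.999 -1.74 3.208
vertex 2.855 -1.614 3.121
vertex 2.424 -1.972 3.787
endloop
endfacet
facet normal -0.822 -0.308 0.480
outer loop
vertex 1.999 -1.74 3.208
vertex 2.424 -1.972 3.787
vertex 1.828 -0.011 4.025
endloop
endfacet
facet normal -0.822 -0.308 0.480
outer loop
vertex 1.828 -0.011 4.025
vertex 2.424 -1.972 3.787
vertex 2.253 -0.243 4.604
endloop
endfacet
facet normal -0.089 0.900 0.426
outer loop
vertex 1.828 -0.011 4.025
vertex 2.253 -0.243 4.604
vertex 2.685 0.114 3.939
endloop
endfacet
facet normal 0.089 -0.900 -0.426
outer loop
vertex 2.424 -1.972 3.787
vertex 2.855 -1.614 3.121
vertex 3.174 -1.935 3.865
endloop
endfacet
facet normal -0.072 -0.432 0.899
outer loop
vertex 2.424 -1.972 3.787
vertex 3.174 -1.935 3.865
vertex 2.253 -0.243 4.604
endloop
endfacet
facet normal -0.072 -0.432 0.899
outer loop
vertex 2.253 -0.243 4.604
vertex 3.174 -1.935 3.865
vertex 3.003 -0.206 4.682
endloop
endfacet
facet normal -0.089 0.900 0.426
outer loop
vertex 2.253 -0.243 4.604
vertex 3.003 -0.206 4.682
vertex 2.685 0.114 3.939
endloop
endfacet

endsolid


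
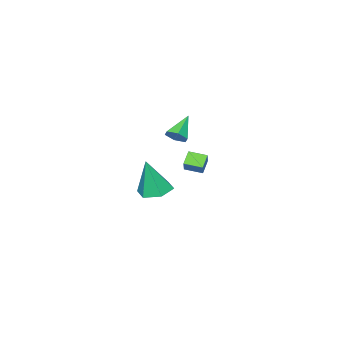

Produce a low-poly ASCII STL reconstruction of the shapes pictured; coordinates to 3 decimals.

solid 
facet normal 0.773 0.156 -0.615
outer loop
vertex -1.094 -1.532 3.202
vertex -1.502 -1.265 2.757
vertex -1.216 -0.883 3.213
endloop
endfacet
facet normal 0.313 0.043 0.949
outer loop
vertex -1.094 -1.532 3.202
vertex -1.216 -0.883 3.213
vertex -2.738 -1.515 3.743
endloop
endfacet
facet normal 0.773 0.156 -0.615
outer loop
vertex -1.216 -0.883 3.213
vertex -1.502 -1.265 2.757
vertex -1.624 -0.617 2.768
endloop
endfacet
facet normal -0.125 0.797 0.591
outer loop
vertex -1.216 -0.883 3.213
vertex -1.624 -0.617 2.768
vertex -2.738 -1.515 3.743
endloop
endfacet
facet normal 0.772 0.156 -0.616
outer loop
vertex -1.624 -0.617 2.768
vertex -1.502 -1.265 2.757
vertex -1.911 -0.999 2.312
endloop
endfacet
facet normal -0.697 0.702 -0.149
outer loop
vertex -1.624 -0.617 2.768
vertex -1.911 -0.999 2.312
vertex -2.738 -1.515 3.743
endloop
endfacet
facet normal 0.772 0.156 -0.616
outer loop
vertex -1.911 -0.999 2.312
vertex -1.502 -1.265 2.757
vertex -1.789 -1.647 2.301
endloop
endfacet
facet normal -0.832 -0.148 -0.534
outer loop
vertex -1.911 -0.999 2.312
vertex -1.789 -1.647 2.301
vertex -2.738 -1.515 3.743
endloop
endfacet
facet normal 0.772 0.156 -0.616
outer loop
vertex -1.789 -1.647 2.301
vertex -1.502 -1.265 2.757
vertex -1.38 -1.914 2.746
endloop
endfacet
facet normal -0.395 -0.901 -0.178
outer loop
vertex -1.789 -1.647 2.301
vertex -1.38 -1.914 2.746
vertex -2.738 -1.515 3.743
endloop
endfacet
facet normal 0.773 0.156 -0.615
outer loop
vertex -1.38 -1.914 2.746
vertex -1.502 -1.265 2.757
vertex -1.094 -1.532 3.202
endloop
endfacet
facet normal 0.177 -0.806 0.564
outer loop
vertex -1.38 -1.914 2.746
vertex -1.094 -1.532 3.202
vertex -2.738 -1.515 3.743
endloop
endfacet
facet normal -0.735 -0.262 0.626
outer loop
vertex -3.1 -1.814 0.927
vertex -3.561 -0.919 0.761
vertex -3.58 -2.197 0.203
endloop
endfacet
facet normal 0.453 -0.877 0.164
outer loop
vertex -2.919 -1.961 -0.361
vertex -3.1 -1.814 0.927
vertex -3.58 -2.197 0.203
endloop
endfacet
facet normal -0.735 -0.262 0.625
outer loop
vertex -3.58 -2.197 0.203
vertex -3.561 -0.919 0.761
vertex -4.041 -1.302 0.036
endloop
endfacet
facet normal -0.506 -0.403 -0.762
outer loop
vertex -4.041 -1.302 0.036
vertex -2.919 -1.961 -0.361
vertex -3.58 -2.197 0.203
endloop
endfacet
facet normal 0.507 0.402 0.762
outer loop
vertex -3.1 -1.814 0.927
vertex -2.9 -0.683 0.197
vertex -3.561 -0.919 0.761
endloop
endfacet
facet normal 0.452 -0.877 0.164
outer loop
vertex -2.439 -1.578 0.364
vertex -3.1 -1.814 0.927
vertex -2.919 -1.961 -0.361
endloop
endfacet
facet normal 0.506 0.403 0.763
outer loop
vertex -2.439 -1.578 0.364
vertex -2.9 -0.683 0.197
vertex -3.1 -1.814 0.927
endloop
endfacet
facet normal -0.453 0.877 -0.164
outer loop
vertex -3.561 -0.919 0.761
vertex -2.9 -0.683 0.197
vertex -4.041 -1.302 0.036
endloop
endfacet
facet normal -0.506 -0.402 -0.763
outer loop
vertex -3.38 -1.066 -0.527
vertex -2.919 -1.961 -0.361
vertex -4.041 -1.302 0.036
endloop
endfacet
facet normal -0.452 0.877 -0.164
outer loop
vertex -4.041 -1.302 0.036
vertex -2.9 -0.683 0.197
vertex -3.38 -1.066 -0.527
endloop
endfacet
facet normal 0.735 0.263 -0.625
outer loop
vertex -3.38 -1.066 -0.527
vertex -2.439 -1.578 0.364
vertex -2.919 -1.961 -0.361
endloop
endfacet
facet normal 0.735 0.262 -0.626
outer loop
vertex -2.9 -0.683 0.197
vertex -2.439 -1.578 0.364
vertex -3.38 -1.066 -0.527
endloop
endfacet
facet normal -0.196 0.129 -0.972
outer loop
vertex 3.82 2.453 1.909
vertex 3.351 1.662 1.898
vertex 2.918 2.45 2.09
endloop
endfacet
facet normal 0.092 0.877 0.472
outer loop
vertex 3.82 2.453 1.909
vertex 2.918 2.45 2.09
vertex 3.749 1.398 3.882
endloop
endfacet
facet normal -0.196 0.129 -0.972
outer loop
vertex 2.918 2.45 2.09
vertex 3.351 1.662 1.898
vertex 2.449 1.659 2.079
endloop
endfacet
facet normal -0.709 0.413 0.571
outer loop
vertex 2.918 2.45 2.09
vertex 2.449 1.659 2.079
vertex 3.749 1.398 3.882
endloop
endfacet
facet normal -0.196 0.129 -0.972
outer loop
vertex 2.449 1.659 2.079
vertex 3.351 1.662 1.898
vertex 2.882 0.87 1.887
endloop
endfacet
facet normal -0.731 -0.511 0.453
outer loop
vertex 2.449 1.659 2.079
vertex 2.882 0.87 1.887
vertex 3.749 1.398 3.882
endloop
endfacet
facet normal -0.194 0.129 -0.972
outer loop
vertex 2.882 0.87 1.887
vertex 3.351 1.662 1.898
vertex 3.784 0.873 1.707
endloop
endfacet
facet normal 0.050 -0.971 0.235
outer loop
vertex 2.882 0.87 1.887
vertex 3.784 0.873 1.707
vertex 3.749 1.398 3.882
endloop
endfacet
facet normal -0.194 0.129 -0.972
outer loop
vertex 3.784 0.873 1.707
vertex 3.351 1.662 1.898
vertex 4.253 1.665 1.718
endloop
endfacet
facet normal 0.852 -0.506 0.136
outer loop
vertex 3.784 0.873 1.707
vertex 4.253 1.665 1.718
vertex 3.749 1.398 3.882
endloop
endfacet
facet normal -0.194 0.129 -0.972
outer loop
vertex 4.253 1.665 1.718
vertex 3.351 1.662 1.898
vertex 3.82 2.453 1.909
endloop
endfacet
facet normal 0.872 0.418 0.255
outer loop
vertex 4.253 1.665 1.718
vertex 3.82 2.453 1.909
vertex 3.749 1.398 3.882
endloop
endfacet

endsolid


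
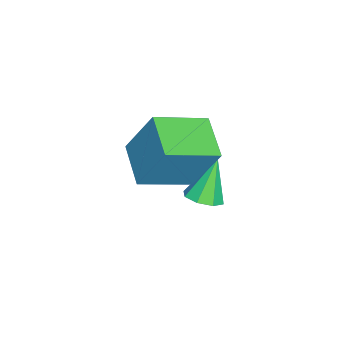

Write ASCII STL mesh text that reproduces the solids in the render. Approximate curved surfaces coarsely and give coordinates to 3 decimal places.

solid 
facet normal -0.562 0.760 -0.327
outer loop
vertex -2.073 3.412 4.51
vertex -0.768 4.146 3.972
vertex -2.291 2.473 2.701
endloop
endfacet
facet normal -0.820 -0.461 0.338
outer loop
vertex -1.212 1.014 3.328
vertex -2.073 3.412 4.51
vertex -2.291 2.473 2.701
endloop
endfacet
facet normal -0.562 0.760 -0.327
outer loop
vertex -2.291 2.473 2.701
vertex -0.768 4.146 3.972
vertex -0.986 3.206 2.163
endloop
endfacet
facet normal -0.107 -0.458 -0.883
outer loop
vertex -0.986 3.206 2.163
vertex -1.212 1.014 3.328
vertex -2.291 2.473 2.701
endloop
endfacet
facet normal 0.106 0.458 0.883
outer loop
vertex -2.073 3.412 4.51
vertex 0.311 2.687 4.599
vertex -0.768 4.146 3.972
endloop
endfacet
facet normal -0.820 -0.461 0.339
outer loop
vertex -0.994 1.954 5.137
vertex -2.073 3.412 4.51
vertex -1.212 1.014 3.328
endloop
endfacet
facet normal 0.106 0.458 0.882
outer loop
vertex -0.994 1.954 5.137
vertex 0.311 2.687 4.599
vertex -2.073 3.412 4.51
endloop
endfacet
facet normal 0.820 0.461 -0.338
outer loop
vertex -0.768 4.146 3.972
vertex 0.311 2.687 4.599
vertex -0.986 3.206 2.163
endloop
endfacet
facet normal -0.106 -0.458 -0.883
outer loop
vertex 0.093 1.748 2.79
vertex -1.212 1.014 3.328
vertex -0.986 3.206 2.163
endloop
endfacet
facet normal 0.820 0.461 -0.338
outer loop
vertex -0.986 3.206 2.163
vertex 0.311 2.687 4.599
vertex 0.093 1.748 2.79
endloop
endfacet
facet normal 0.562 -0.760 0.327
outer loop
vertex 0.093 1.748 2.79
vertex -0.994 1.954 5.137
vertex -1.212 1.014 3.328
endloop
endfacet
facet normal 0.562 -0.760 0.327
outer loop
vertex 0.311 2.687 4.599
vertex -0.994 1.954 5.137
vertex 0.093 1.748 2.79
endloop
endfacet
facet normal 0.400 -0.170 -0.901
outer loop
vertex -1.733 3.155 0.56
vertex -2.358 3.21 0.272
vertex -1.847 3.651 0.416
endloop
endfacet
facet normal 0.688 0.344 0.639
outer loop
vertex -1.733 3.155 0.56
vertex -1.847 3.651 0.416
vertex -3.022 3.49 1.768
endloop
endfacet
facet normal 0.399 -0.168 -0.901
outer loop
vertex -1.847 3.651 0.416
vertex -2.358 3.21 0.272
vertex -2.26 3.888 0.189
endloop
endfacet
facet normal 0.303 0.879 0.368
outer loop
vertex -1.847 3.651 0.416
vertex -2.26 3.888 0.189
vertex -3.022 3.49 1.768
endloop
endfacet
facet normal 0.400 -0.168 -0.901
outer loop
vertex -2.26 3.888 0.189
vertex -2.358 3.21 0.272
vertex -2.731 3.728 0.01
endloop
endfacet
facet normal -0.345 0.936 0.070
outer loop
vertex -2.26 3.888 0.189
vertex -2.731 3.728 0.01
vertex -3.022 3.49 1.768
endloop
endfacet
facet normal 0.399 -0.168 -0.901
outer loop
vertex -2.731 3.728 0.01
vertex -2.358 3.21 0.272
vertex -2.983 3.264 -0.015
endloop
endfacet
facet normal -0.874 0.479 -0.080
outer loop
vertex -2.731 3.728 0.01
vertex -2.983 3.264 -0.015
vertex -3.022 3.49 1.768
endloop
endfacet
facet normal 0.399 -0.168 -0.901
outer loop
vertex -2.983 3.264 -0.015
vertex -2.358 3.21 0.272
vertex -2.869 2.769 0.128
endloop
endfacet
facet normal -0.975 -0.223 0.007
outer loop
vertex -2.983 3.264 -0.015
vertex -2.869 2.769 0.128
vertex -3.022 3.49 1.768
endloop
endfacet
facet normal 0.400 -0.169 -0.901
outer loop
vertex -2.869 2.769 0.128
vertex -2.358 3.21 0.272
vertex -2.456 2.532 0.356
endloop
endfacet
facet normal -0.589 -0.759 0.279
outer loop
vertex -2.869 2.769 0.128
vertex -2.456 2.532 0.356
vertex -3.022 3.49 1.768
endloop
endfacet
facet normal 0.400 -0.169 -0.901
outer loop
vertex -2.456 2.532 0.356
vertex -2.358 3.21 0.272
vertex -1.985 2.692 0.535
endloop
endfacet
facet normal 0.058 -0.815 0.576
outer loop
vertex -2.456 2.532 0.356
vertex -1.985 2.692 0.535
vertex -3.022 3.49 1.768
endloop
endfacet
facet normal 0.400 -0.169 -0.901
outer loop
vertex -1.985 2.692 0.535
vertex -2.358 3.21 0.272
vertex -1.733 3.155 0.56
endloop
endfacet
facet normal 0.587 -0.359 0.726
outer loop
vertex -1.985 2.692 0.535
vertex -1.733 3.155 0.56
vertex -3.022 3.49 1.768
endloop
endfacet

endsolid


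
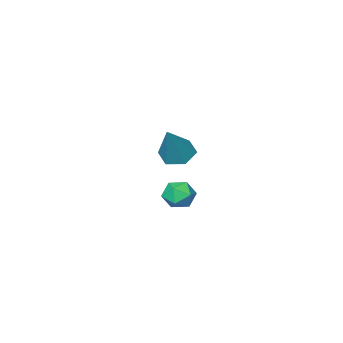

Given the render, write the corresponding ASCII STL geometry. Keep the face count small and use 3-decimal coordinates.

solid 
facet normal -0.480 -0.297 -0.825
outer loop
vertex 1.9 -1.037 3.055
vertex 1.368 -0.433 3.147
vertex 2.042 -0.317 2.713
endloop
endfacet
facet normal 0.971 -0.227 -0.075
outer loop
vertex 1.9 -1.037 3.055
vertex 2.042 -0.317 2.713
vertex 2.312 0.153 4.773
endloop
endfacet
facet normal -0.480 -0.297 -0.825
outer loop
vertex 2.042 -0.317 2.713
vertex 1.368 -0.433 3.147
vertex 1.51 0.287 2.805
endloop
endfacet
facet normal 0.709 0.662 -0.244
outer loop
vertex 2.042 -0.317 2.713
vertex 1.51 0.287 2.805
vertex 2.312 0.153 4.773
endloop
endfacet
facet normal -0.479 -0.298 -0.826
outer loop
vertex 1.51 0.287 2.805
vertex 1.368 -0.433 3.147
vertex 0.836 0.17 3.238
endloop
endfacet
facet normal -0.102 0.989 0.109
outer loop
vertex 1.51 0.287 2.805
vertex 0.836 0.17 3.238
vertex 2.312 0.153 4.773
endloop
endfacet
facet normal -0.479 -0.298 -0.826
outer loop
vertex 0.836 0.17 3.238
vertex 1.368 -0.433 3.147
vertex 0.694 -0.55 3.58
endloop
endfacet
facet normal -0.649 0.427 0.629
outer loop
vertex 0.836 0.17 3.238
vertex 0.694 -0.55 3.58
vertex 2.312 0.153 4.773
endloop
endfacet
facet normal -0.479 -0.297 -0.826
outer loop
vertex 0.694 -0.55 3.58
vertex 1.368 -0.433 3.147
vertex 1.226 -1.154 3.489
endloop
endfacet
facet normal -0.388 -0.462 0.798
outer loop
vertex 0.694 -0.55 3.58
vertex 1.226 -1.154 3.489
vertex 2.312 0.153 4.773
endloop
endfacet
facet normal -0.480 -0.297 -0.825
outer loop
vertex 1.226 -1.154 3.489
vertex 1.368 -0.433 3.147
vertex 1.9 -1.037 3.055
endloop
endfacet
facet normal 0.424 -0.789 0.445
outer loop
vertex 1.226 -1.154 3.489
vertex 1.9 -1.037 3.055
vertex 2.312 0.153 4.773
endloop
endfacet
facet normal 0.020 0.559 0.829
outer loop
vertex -1.338 -3.198 -1.251
vertex -1.61 -3.845 -0.808
vertex -0.795 -3.725 -0.909
endloop
endfacet
facet normal 0.519 0.772 0.367
outer loop
vertex -1.338 -3.198 -1.251
vertex -0.795 -3.725 -0.909
vertex -0.67 -3.443 -1.68
endloop
endfacet
facet normal 0.193 0.951 -0.243
outer loop
vertex -1.338 -3.198 -1.251
vertex -0.67 -3.443 -1.68
vertex -1.409 -3.389 -2.056
endloop
endfacet
facet normal -0.508 0.847 -0.156
outer loop
vertex -1.338 -3.198 -1.251
vertex -1.409 -3.389 -2.056
vertex -1.99 -3.638 -1.517
endloop
endfacet
facet normal -0.615 0.605 0.506
outer loop
vertex -1.338 -3.198 -1.251
vertex -1.99 -3.638 -1.517
vertex -1.61 -3.845 -0.808
endloop
endfacet
facet normal 0.948 0.218 0.233
outer loop
vertex -0.67 -3.443 -1.68
vertex -0.795 -3.725 -0.909
vertex -0.53 -4.242 -1.503
endloop
endfacet
facet normal 0.141 -0.128 0.982
outer loop
vertex -0.795 -3.725 -0.909
vertex -1.61 -3.845 -0.808
vertex -1.111 -4.491 -0.964
endloop
endfacet
facet normal -0.887 -0.054 0.460
outer loop
vertex -1.61 -3.845 -0.808
vertex -1.99 -3.638 -1.517
vertex -1.85 -4.437 -1.34
endloop
endfacet
facet normal -0.714 0.338 -0.613
outer loop
vertex -1.99 -3.638 -1.517
vertex -1.409 -3.389 -2.056
vertex -1.725 -4.155 -2.111
endloop
endfacet
facet normal 0.420 0.506 -0.753
outer loop
vertex -1.409 -3.389 -2.056
vertex -0.67 -3.443 -1.68
vertex -0.91 -4.035 -2.212
endloop
endfacet
facet normal 0.508 -0.847 0.156
outer loop
vertex -1.182 -4.682 -1.769
vertex -0.53 -4.242 -1.503
vertex -1.111 -4.491 -0.964
endloop
endfacet
facet normal -0.193 -0.951 0.243
outer loop
vertex -1.182 -4.682 -1.769
vertex -1.111 -4.491 -0.964
vertex -1.85 -4.437 -1.34
endloop
endfacet
facet normal -0.519 -0.772 -0.367
outer loop
vertex -1.182 -4.682 -1.769
vertex -1.85 -4.437 -1.34
vertex -1.725 -4.155 -2.111
endloop
endfacet
facet normal -0.020 -0.559 -0.829
outer loop
vertex -1.182 -4.682 -1.769
vertex -1.725 -4.155 -2.111
vertex -0.91 -4.035 -2.212
endloop
endfacet
facet normal 0.615 -0.605 -0.506
outer loop
vertex -1.182 -4.682 -1.769
vertex -0.91 -4.035 -2.212
vertex -0.53 -4.242 -1.503
endloop
endfacet
facet normal 0.714 -0.338 0.613
outer loop
vertex -1.111 -4.491 -0.964
vertex -0.53 -4.242 -1.503
vertex -0.795 -3.725 -0.909
endloop
endfacet
facet normal -0.420 -0.506 0.753
outer loop
vertex -1.85 -4.437 -1.34
vertex -1.111 -4.491 -0.964
vertex -1.61 -3.845 -0.808
endloop
endfacet
facet normal -0.948 -0.218 -0.233
outer loop
vertex -1.725 -4.155 -2.111
vertex -1.85 -4.437 -1.34
vertex -1.99 -3.638 -1.517
endloop
endfacet
facet normal -0.141 0.128 -0.982
outer loop
vertex -0.91 -4.035 -2.212
vertex -1.725 -4.155 -2.111
vertex -1.409 -3.389 -2.056
endloop
endfacet
facet normal 0.887 0.054 -0.460
outer loop
vertex -0.53 -4.242 -1.503
vertex -0.91 -4.035 -2.212
vertex -0.67 -3.443 -1.68
endloop
endfacet

endsolid


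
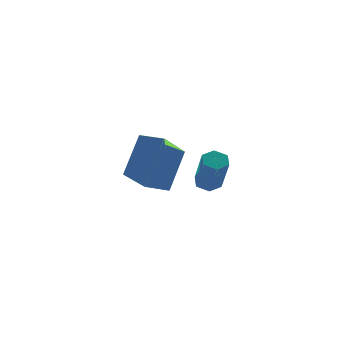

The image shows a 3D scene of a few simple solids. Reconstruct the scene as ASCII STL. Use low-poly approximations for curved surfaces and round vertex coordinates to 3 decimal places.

solid 
facet normal -0.666 0.746 -0.029
outer loop
vertex -1.884 -1.169 4.942
vertex -0.808 -0.253 3.795
vertex -2.744 -1.994 3.475
endloop
endfacet
facet normal -0.592 -0.503 0.630
outer loop
vertex -2.072 -2.747 3.505
vertex -1.884 -1.169 4.942
vertex -2.744 -1.994 3.475
endloop
endfacet
facet normal -0.666 0.746 -0.029
outer loop
vertex -2.744 -1.994 3.475
vertex -0.808 -0.253 3.795
vertex -1.668 -1.078 2.329
endloop
endfacet
facet normal -0.455 -0.437 -0.776
outer loop
vertex -1.668 -1.078 2.329
vertex -2.072 -2.747 3.505
vertex -2.744 -1.994 3.475
endloop
endfacet
facet normal 0.455 0.437 0.776
outer loop
vertex -1.884 -1.169 4.942
vertex -0.136 -1.006 3.825
vertex -0.808 -0.253 3.795
endloop
endfacet
facet normal -0.591 -0.503 0.630
outer loop
vertex -1.212 -1.922 4.971
vertex -1.884 -1.169 4.942
vertex -2.072 -2.747 3.505
endloop
endfacet
facet normal 0.455 0.436 0.776
outer loop
vertex -1.212 -1.922 4.971
vertex -0.136 -1.006 3.825
vertex -1.884 -1.169 4.942
endloop
endfacet
facet normal 0.592 0.503 -0.630
outer loop
vertex -0.808 -0.253 3.795
vertex -0.136 -1.006 3.825
vertex -1.668 -1.078 2.329
endloop
endfacet
facet normal -0.456 -0.436 -0.776
outer loop
vertex -0.996 -1.831 2.358
vertex -2.072 -2.747 3.505
vertex -1.668 -1.078 2.329
endloop
endfacet
facet normal 0.591 0.504 -0.630
outer loop
vertex -1.668 -1.078 2.329
vertex -0.136 -1.006 3.825
vertex -0.996 -1.831 2.358
endloop
endfacet
facet normal 0.666 -0.746 0.029
outer loop
vertex -0.996 -1.831 2.358
vertex -1.212 -1.922 4.971
vertex -2.072 -2.747 3.505
endloop
endfacet
facet normal 0.666 -0.746 0.029
outer loop
vertex -0.136 -1.006 3.825
vertex -1.212 -1.922 4.971
vertex -0.996 -1.831 2.358
endloop
endfacet
facet normal 0.025 0.513 -0.858
outer loop
vertex 2.724 3.046 0.438
vertex 2.183 2.898 0.334
vertex 2.298 3.376 0.623
endloop
endfacet
facet normal 0.664 0.634 0.397
outer loop
vertex 2.724 3.046 0.438
vertex 2.298 3.376 0.623
vertex 2.678 2.109 2.009
endloop
endfacet
facet normal 0.664 0.633 0.397
outer loop
vertex 2.678 2.109 2.009
vertex 2.298 3.376 0.623
vertex 2.252 2.44 2.194
endloop
endfacet
facet normal -0.025 -0.512 0.859
outer loop
vertex 2.678 2.109 2.009
vertex 2.252 2.44 2.194
vertex 2.137 1.962 1.906
endloop
endfacet
facet normal 0.026 0.513 -0.858
outer loop
vertex 2.298 3.376 0.623
vertex 2.183 2.898 0.334
vertex 1.757 3.229 0.519
endloop
endfacet
facet normal -0.315 0.819 0.479
outer loop
vertex 2.298 3.376 0.623
vertex 1.757 3.229 0.519
vertex 2.252 2.44 2.194
endloop
endfacet
facet normal -0.316 0.819 0.479
outer loop
vertex 2.252 2.44 2.194
vertex 1.757 3.229 0.519
vertex 1.711 2.292 2.09
endloop
endfacet
facet normal -0.025 -0.511 0.859
outer loop
vertex 2.252 2.44 2.194
vertex 1.711 2.292 2.09
vertex 2.137 1.962 1.906
endloop
endfacet
facet normal 0.025 0.512 -0.859
outer loop
vertex 1.757 3.229 0.519
vertex 2.183 2.898 0.334
vertex 1.642 2.751 0.231
endloop
endfacet
facet normal -0.979 0.186 0.082
outer loop
vertex 1.757 3.229 0.519
vertex 1.642 2.751 0.231
vertex 1.711 2.292 2.09
endloop
endfacet
facet normal -0.979 0.186 0.082
outer loop
vertex 1.711 2.292 2.09
vertex 1.642 2.751 0.231
vertex 1.596 1.814 1.802
endloop
endfacet
facet normal -0.025 -0.511 0.859
outer loop
vertex 1.711 2.292 2.09
vertex 1.596 1.814 1.802
vertex 2.137 1.962 1.906
endloop
endfacet
facet normal 0.025 0.512 -0.859
outer loop
vertex 1.642 2.751 0.231
vertex 2.183 2.898 0.334
vertex 2.068 2.42 0.046
endloop
endfacet
facet normal -0.664 -0.633 -0.397
outer loop
vertex 1.642 2.751 0.231
vertex 2.068 2.42 0.046
vertex 1.596 1.814 1.802
endloop
endfacet
facet normal -0.664 -0.634 -0.397
outer loop
vertex 1.596 1.814 1.802
vertex 2.068 2.42 0.046
vertex 2.022 1.484 1.617
endloop
endfacet
facet normal -0.025 -0.513 0.858
outer loop
vertex 1.596 1.814 1.802
vertex 2.022 1.484 1.617
vertex 2.137 1.962 1.906
endloop
endfacet
facet normal 0.025 0.511 -0.859
outer loop
vertex 2.068 2.42 0.046
vertex 2.183 2.898 0.334
vertex 2.609 2.568 0.15
endloop
endfacet
facet normal 0.316 -0.819 -0.479
outer loop
vertex 2.068 2.42 0.046
vertex 2.609 2.568 0.15
vertex 2.022 1.484 1.617
endloop
endfacet
facet normal 0.315 -0.819 -0.479
outer loop
vertex 2.022 1.484 1.617
vertex 2.609 2.568 0.15
vertex 2.563 1.631 1.721
endloop
endfacet
facet normal -0.026 -0.513 0.858
outer loop
vertex 2.022 1.484 1.617
vertex 2.563 1.631 1.721
vertex 2.137 1.962 1.906
endloop
endfacet
facet normal 0.025 0.511 -0.859
outer loop
vertex 2.609 2.568 0.15
vertex 2.183 2.898 0.334
vertex 2.724 3.046 0.438
endloop
endfacet
facet normal 0.979 -0.186 -0.082
outer loop
vertex 2.609 2.568 0.15
vertex 2.724 3.046 0.438
vertex 2.563 1.631 1.721
endloop
endfacet
facet normal 0.979 -0.186 -0.082
outer loop
vertex 2.563 1.631 1.721
vertex 2.724 3.046 0.438
vertex 2.678 2.109 2.009
endloop
endfacet
facet normal -0.025 -0.512 0.859
outer loop
vertex 2.563 1.631 1.721
vertex 2.678 2.109 2.009
vertex 2.137 1.962 1.906
endloop
endfacet

endsolid


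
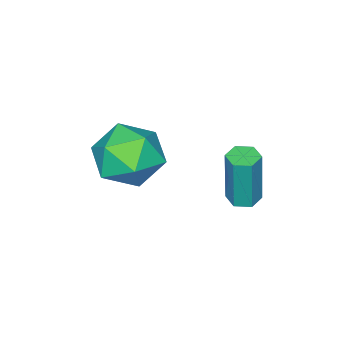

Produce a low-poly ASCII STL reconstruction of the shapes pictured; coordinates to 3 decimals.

solid 
facet normal -0.075 -0.036 -0.997
outer loop
vertex -1.807 -0.333 0.18
vertex -2.113 0.075 0.188
vertex -1.608 0.135 0.148
endloop
endfacet
facet normal 0.918 -0.394 -0.055
outer loop
vertex -1.807 -0.333 0.18
vertex -1.608 0.135 0.148
vertex -1.662 -0.263 2.103
endloop
endfacet
facet normal 0.918 -0.394 -0.055
outer loop
vertex -1.662 -0.263 2.103
vertex -1.608 0.135 0.148
vertex -1.463 0.205 2.071
endloop
endfacet
facet normal 0.077 0.035 0.996
outer loop
vertex -1.662 -0.263 2.103
vertex -1.463 0.205 2.071
vertex -1.967 0.145 2.112
endloop
endfacet
facet normal -0.075 -0.036 -0.997
outer loop
vertex -1.608 0.135 0.148
vertex -2.113 0.075 0.188
vertex -1.913 0.543 0.156
endloop
endfacet
facet normal 0.797 0.598 -0.082
outer loop
vertex -1.608 0.135 0.148
vertex -1.913 0.543 0.156
vertex -1.463 0.205 2.071
endloop
endfacet
facet normal 0.797 0.598 -0.082
outer loop
vertex -1.463 0.205 2.071
vertex -1.913 0.543 0.156
vertex -1.768 0.613 2.08
endloop
endfacet
facet normal 0.077 0.035 0.996
outer loop
vertex -1.463 0.205 2.071
vertex -1.768 0.613 2.08
vertex -1.967 0.145 2.112
endloop
endfacet
facet normal -0.077 -0.035 -0.996
outer loop
vertex -1.913 0.543 0.156
vertex -2.113 0.075 0.188
vertex -2.418 0.483 0.197
endloop
endfacet
facet normal -0.120 0.992 -0.027
outer loop
vertex -1.913 0.543 0.156
vertex -2.418 0.483 0.197
vertex -1.768 0.613 2.08
endloop
endfacet
facet normal -0.120 0.992 -0.027
outer loop
vertex -1.768 0.613 2.08
vertex -2.418 0.483 0.197
vertex -2.273 0.553 2.12
endloop
endfacet
facet normal 0.075 0.036 0.997
outer loop
vertex -1.768 0.613 2.08
vertex -2.273 0.553 2.12
vertex -1.967 0.145 2.112
endloop
endfacet
facet normal -0.077 -0.035 -0.996
outer loop
vertex -2.418 0.483 0.197
vertex -2.113 0.075 0.188
vertex -2.617 0.015 0.229
endloop
endfacet
facet normal -0.918 0.394 0.055
outer loop
vertex -2.418 0.483 0.197
vertex -2.617 0.015 0.229
vertex -2.273 0.553 2.12
endloop
endfacet
facet normal -0.918 0.394 0.055
outer loop
vertex -2.273 0.553 2.12
vertex -2.617 0.015 0.229
vertex -2.472 0.085 2.152
endloop
endfacet
facet normal 0.075 0.036 0.997
outer loop
vertex -2.273 0.553 2.12
vertex -2.472 0.085 2.152
vertex -1.967 0.145 2.112
endloop
endfacet
facet normal -0.077 -0.035 -0.996
outer loop
vertex -2.617 0.015 0.229
vertex -2.113 0.075 0.188
vertex -2.312 -0.393 0.22
endloop
endfacet
facet normal -0.797 -0.598 0.082
outer loop
vertex -2.617 0.015 0.229
vertex -2.312 -0.393 0.22
vertex -2.472 0.085 2.152
endloop
endfacet
facet normal -0.797 -0.598 0.082
outer loop
vertex -2.472 0.085 2.152
vertex -2.312 -0.393 0.22
vertex -2.167 -0.323 2.144
endloop
endfacet
facet normal 0.075 0.036 0.997
outer loop
vertex -2.472 0.085 2.152
vertex -2.167 -0.323 2.144
vertex -1.967 0.145 2.112
endloop
endfacet
facet normal -0.075 -0.036 -0.997
outer loop
vertex -2.312 -0.393 0.22
vertex -2.113 0.075 0.188
vertex -1.807 -0.333 0.18
endloop
endfacet
facet normal 0.120 -0.992 0.027
outer loop
vertex -2.312 -0.393 0.22
vertex -1.807 -0.333 0.18
vertex -2.167 -0.323 2.144
endloop
endfacet
facet normal 0.120 -0.992 0.027
outer loop
vertex -2.167 -0.323 2.144
vertex -1.807 -0.333 0.18
vertex -1.662 -0.263 2.103
endloop
endfacet
facet normal 0.077 0.035 0.996
outer loop
vertex -2.167 -0.323 2.144
vertex -1.662 -0.263 2.103
vertex -1.967 0.145 2.112
endloop
endfacet
facet normal -0.530 -0.006 0.848
outer loop
vertex -0.049 -1.324 3.493
vertex 0.698 -1.992 3.955
vertex 0.813 -0.897 4.034
endloop
endfacet
facet normal -0.615 0.611 0.498
outer loop
vertex -0.049 -1.324 3.493
vertex 0.813 -0.897 4.034
vertex 0.485 -0.45 3.08
endloop
endfacet
facet normal -0.874 0.462 -0.151
outer loop
vertex -0.049 -1.324 3.493
vertex 0.485 -0.45 3.08
vertex 0.167 -1.269 2.411
endloop
endfacet
facet normal -0.948 -0.246 -0.202
outer loop
vertex -0.049 -1.324 3.493
vertex 0.167 -1.269 2.411
vertex 0.299 -2.222 2.952
endloop
endfacet
facet normal -0.736 -0.535 0.415
outer loop
vertex -0.049 -1.324 3.493
vertex 0.299 -2.222 2.952
vertex 0.698 -1.992 3.955
endloop
endfacet
facet normal 0.028 0.909 0.416
outer loop
vertex 0.485 -0.45 3.08
vertex 0.813 -0.897 4.034
vertex 1.561 -0.578 3.288
endloop
endfacet
facet normal 0.165 -0.088 0.982
outer loop
vertex 0.813 -0.897 4.034
vertex 0.698 -1.992 3.955
vertex 1.693 -1.531 3.829
endloop
endfacet
facet normal -0.167 -0.944 0.283
outer loop
vertex 0.698 -1.992 3.955
vertex 0.299 -2.222 2.952
vertex 1.375 -2.35 3.16
endloop
endfacet
facet normal -0.510 -0.477 -0.716
outer loop
vertex 0.299 -2.222 2.952
vertex 0.167 -1.269 2.411
vertex 1.047 -1.903 2.206
endloop
endfacet
facet normal -0.390 0.669 -0.633
outer loop
vertex 0.167 -1.269 2.411
vertex 0.485 -0.45 3.08
vertex 1.162 -0.808 2.285
endloop
endfacet
facet normal 0.948 0.246 0.202
outer loop
vertex 1.909 -1.476 2.747
vertex 1.561 -0.578 3.288
vertex 1.693 -1.531 3.829
endloop
endfacet
facet normal 0.874 -0.462 0.151
outer loop
vertex 1.909 -1.476 2.747
vertex 1.693 -1.531 3.829
vertex 1.375 -2.35 3.16
endloop
endfacet
facet normal 0.615 -0.611 -0.498
outer loop
vertex 1.909 -1.476 2.747
vertex 1.375 -2.35 3.16
vertex 1.047 -1.903 2.206
endloop
endfacet
facet normal 0.530 0.006 -0.848
outer loop
vertex 1.909 -1.476 2.747
vertex 1.047 -1.903 2.206
vertex 1.162 -0.808 2.285
endloop
endfacet
facet normal 0.736 0.535 -0.415
outer loop
vertex 1.909 -1.476 2.747
vertex 1.162 -0.808 2.285
vertex 1.561 -0.578 3.288
endloop
endfacet
facet normal 0.510 0.477 0.716
outer loop
vertex 1.693 -1.531 3.829
vertex 1.561 -0.578 3.288
vertex 0.813 -0.897 4.034
endloop
endfacet
facet normal 0.390 -0.669 0.633
outer loop
vertex 1.375 -2.35 3.16
vertex 1.693 -1.531 3.829
vertex 0.698 -1.992 3.955
endloop
endfacet
facet normal -0.028 -0.909 -0.416
outer loop
vertex 1.047 -1.903 2.206
vertex 1.375 -2.35 3.16
vertex 0.299 -2.222 2.952
endloop
endfacet
facet normal -0.165 0.088 -0.982
outer loop
vertex 1.162 -0.808 2.285
vertex 1.047 -1.903 2.206
vertex 0.167 -1.269 2.411
endloop
endfacet
facet normal 0.167 0.944 -0.283
outer loop
vertex 1.561 -0.578 3.288
vertex 1.162 -0.808 2.285
vertex 0.485 -0.45 3.08
endloop
endfacet

endsolid
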